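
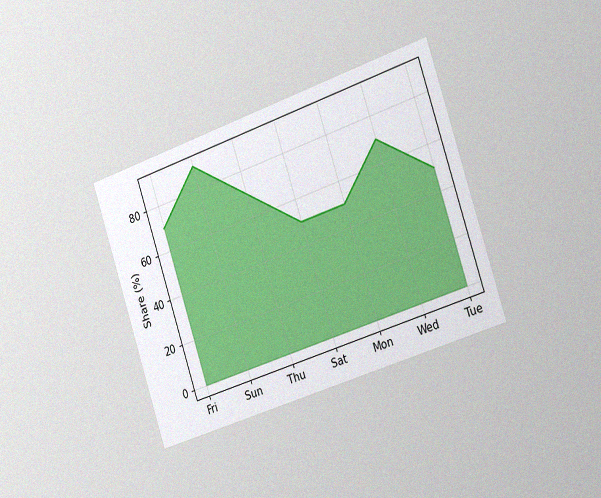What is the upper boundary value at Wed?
70%

The chart is tilted about 18° counter-clockwise and viewed slightly from the right, with some photo noise. At Wed the upper boundary is at 70%.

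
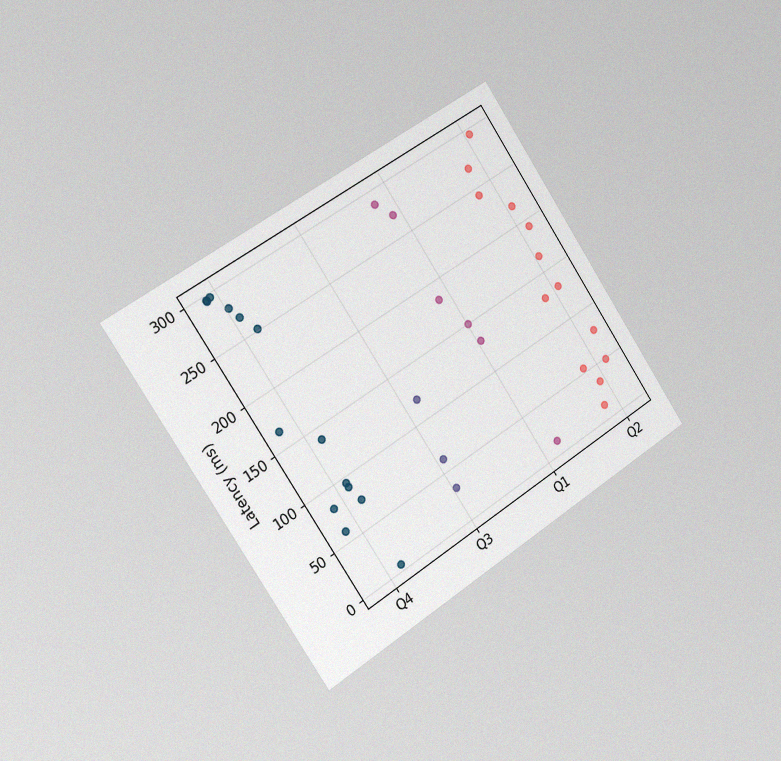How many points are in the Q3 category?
3

The chart is tilted about 33° counter-clockwise and viewed slightly from the left, with some photo noise. Counting the markers in the Q3 column gives 3.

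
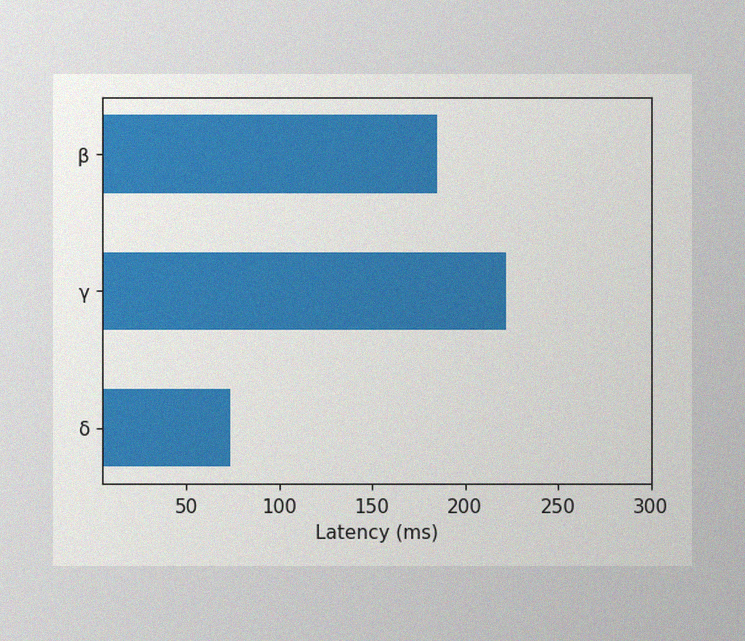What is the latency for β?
The image has some photo noise and uneven lighting. Reading along the chart's x-axis, the β bar reaches 185ms.

185ms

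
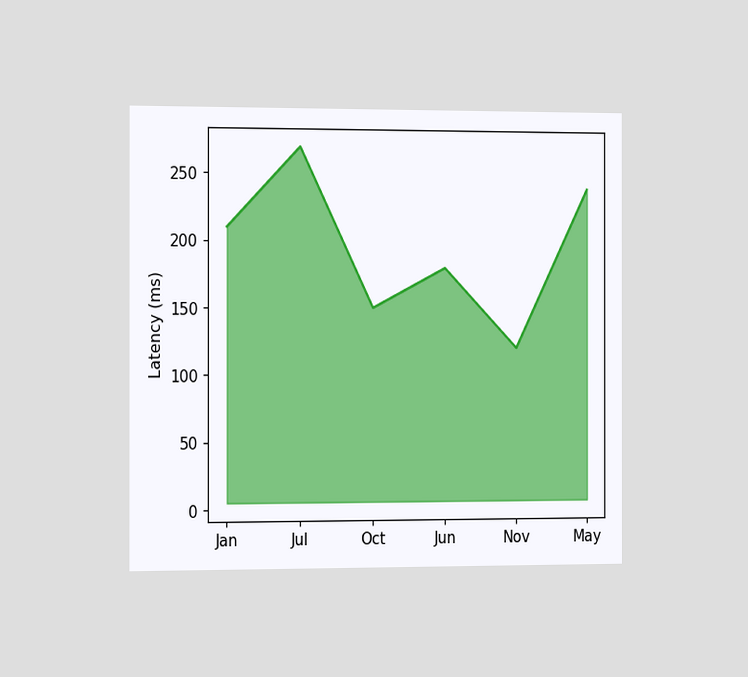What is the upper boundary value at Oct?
150ms

The chart is viewed slightly from the left. At Oct the upper boundary is at 150ms.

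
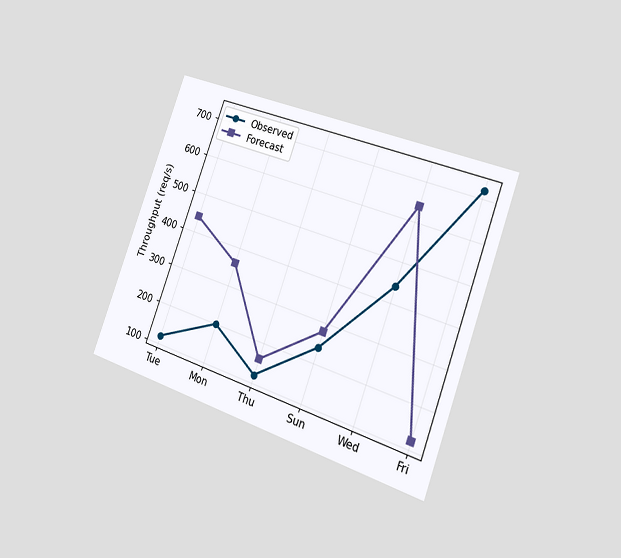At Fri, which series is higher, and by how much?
The chart is tilted about 20° clockwise and viewed slightly from the right. At Fri, Observed sits above the other line by 600req/s.

Observed, by 600req/s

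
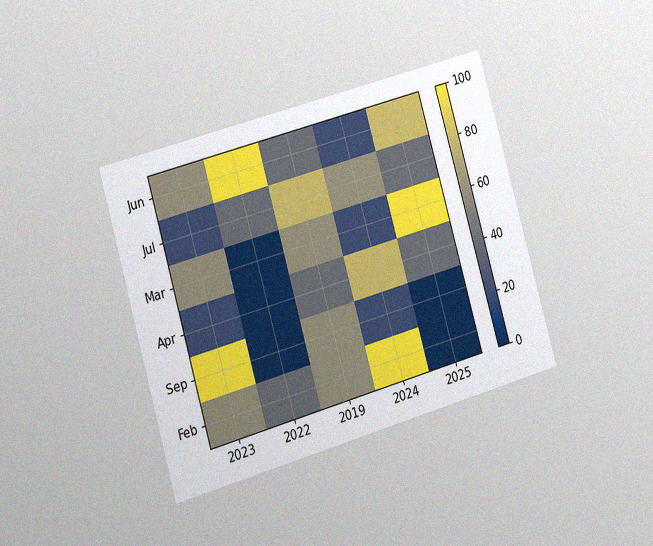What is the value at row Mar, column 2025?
100

The chart is tilted about 16° counter-clockwise and viewed slightly from the left, with some photo noise. Matching cell (Mar, 2025) against the colorbar gives 100.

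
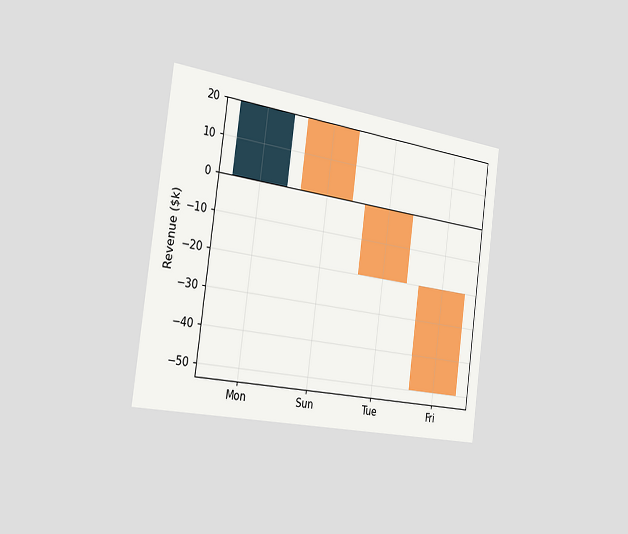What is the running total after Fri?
$-50k

The chart is tilted about 8° clockwise and viewed slightly from the left. After Fri the running total reaches $-50k.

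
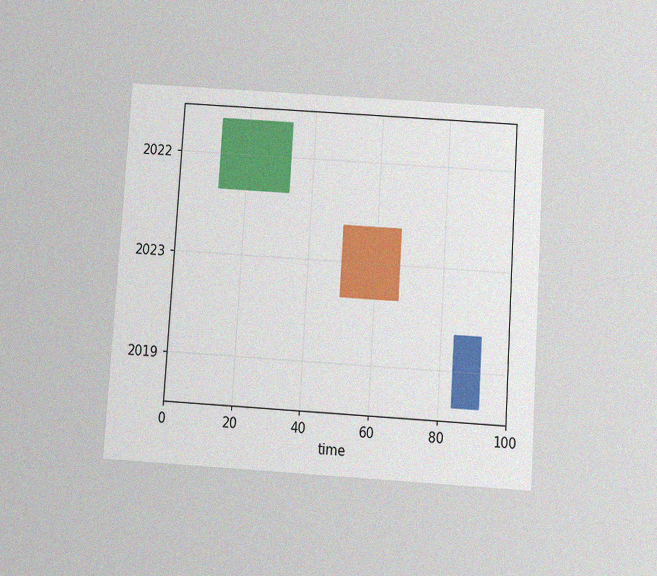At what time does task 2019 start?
84

The chart is tilted about 4° clockwise and viewed slightly from below, with some photo noise. The 2019 bar begins at t=84.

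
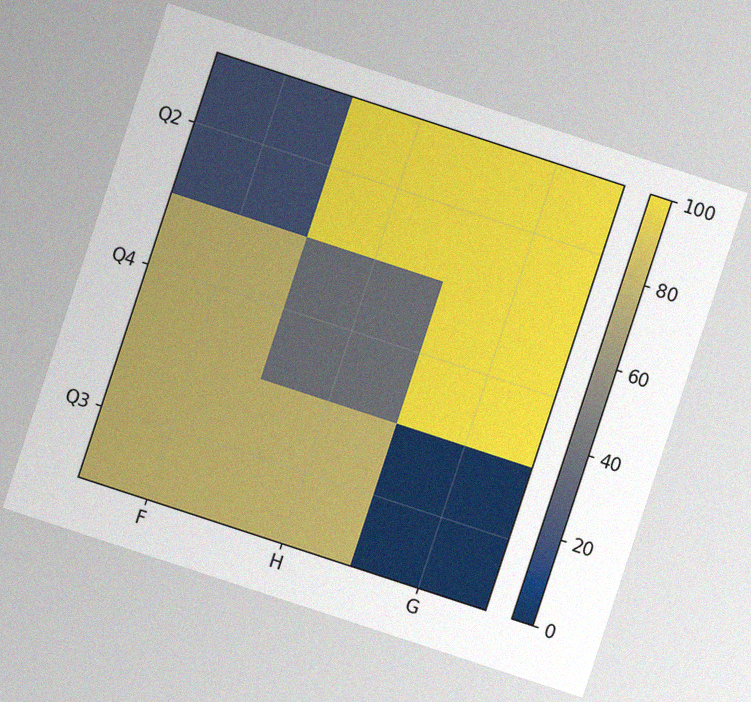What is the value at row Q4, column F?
The chart is tilted about 18° clockwise, with some photo noise. Matching cell (Q4, F) against the colorbar gives 80.

80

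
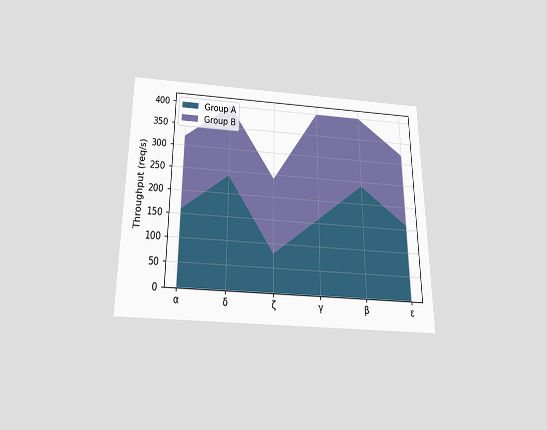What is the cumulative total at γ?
The chart is viewed slightly from below. The stacked total at γ reaches 400req/s.

400req/s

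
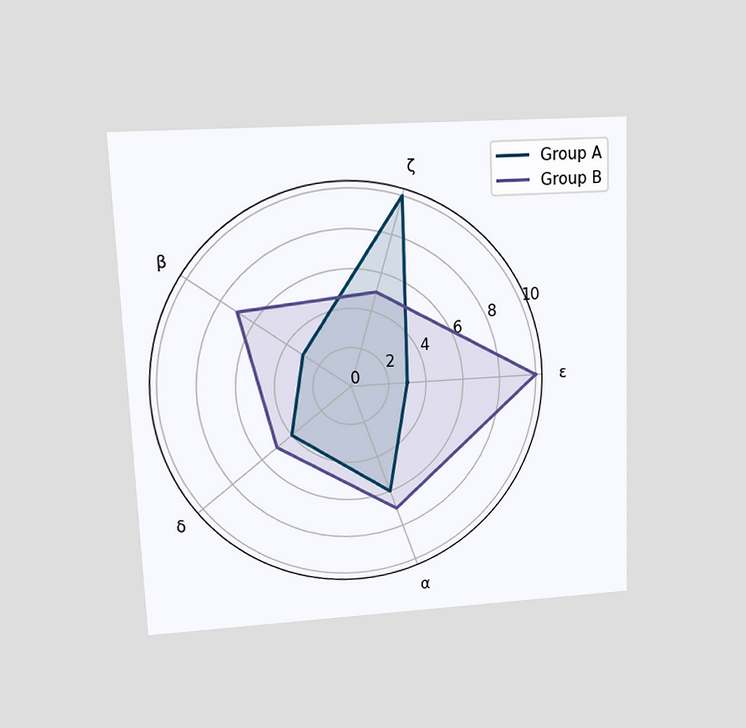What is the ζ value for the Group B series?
The chart is tilted about 2° counter-clockwise and viewed at a slight angle. On the ζ axis, Group B reaches 5.

5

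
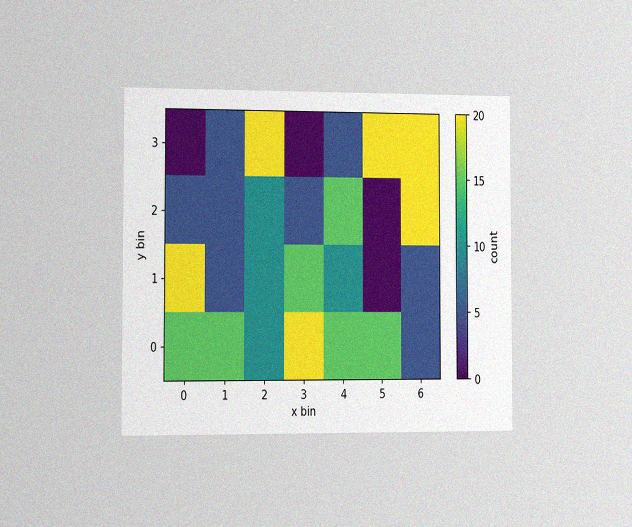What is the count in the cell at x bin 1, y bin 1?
The chart is viewed slightly from the left, with some photo noise. Matching the cell (1, 1) against the colorbar gives 5.

5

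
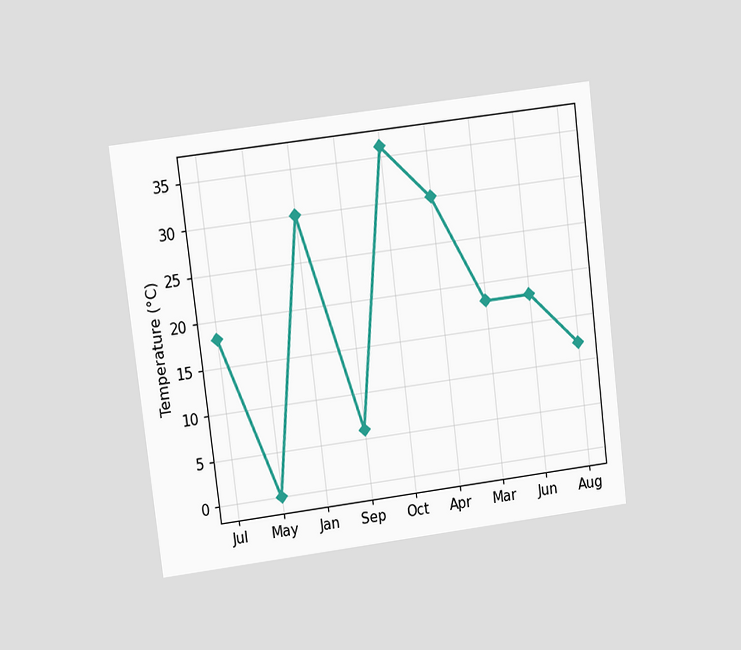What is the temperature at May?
The chart is tilted about 7° counter-clockwise and viewed at a slight angle. At May, the line is at 0°C.

0°C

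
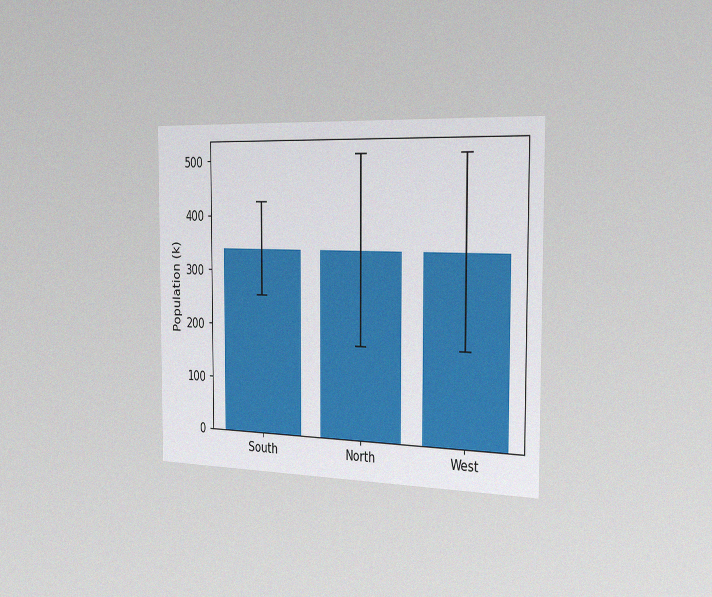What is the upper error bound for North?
The chart is viewed slightly from the right, with some photo noise. The North bar's upper whisker reaches 510k.

510k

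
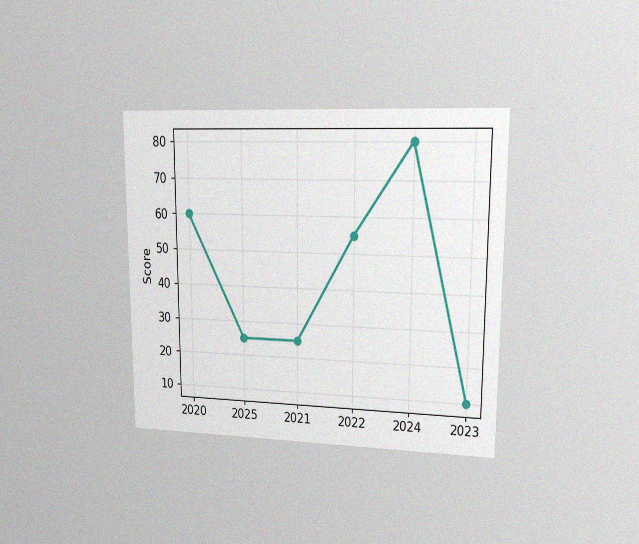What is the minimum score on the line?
10

The chart is viewed at a slight angle, with some photo noise. The lowest point is at 2023, and reading across to the y-axis gives 10.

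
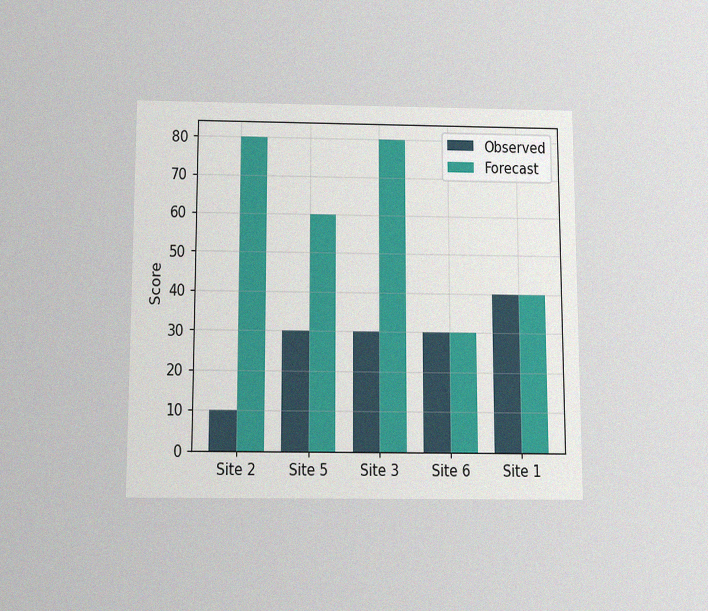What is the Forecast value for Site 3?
80

The chart is viewed slightly from below, with some photo noise. The Forecast bar at Site 3 reaches 80 on the y-axis.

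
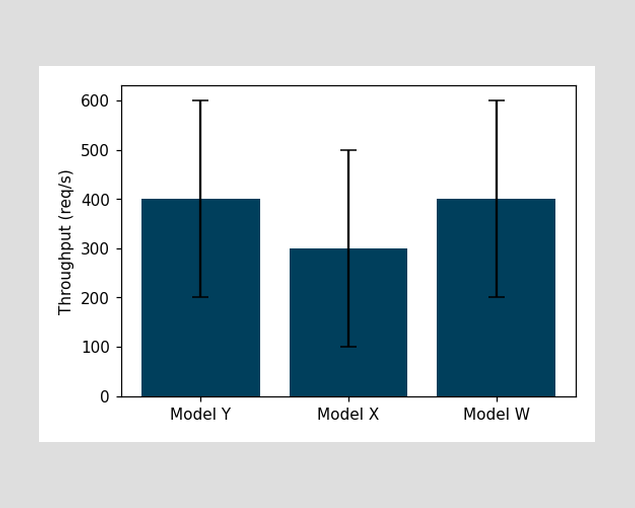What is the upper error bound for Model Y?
The Model Y bar's upper whisker reaches 600req/s.

600req/s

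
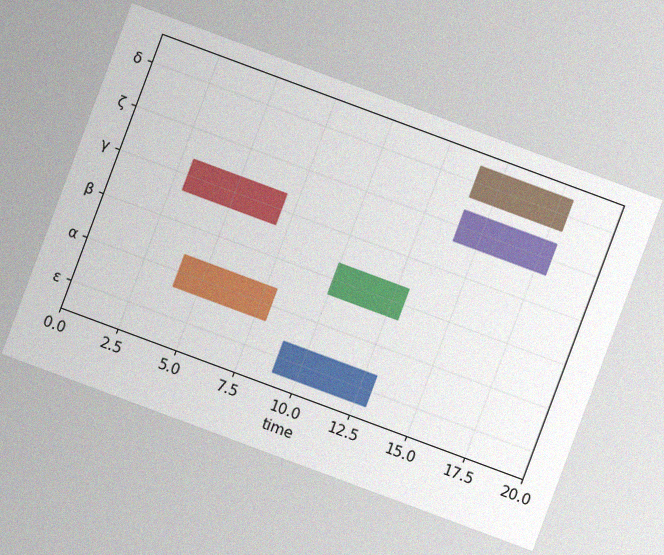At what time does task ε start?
The chart is tilted about 20° clockwise, with some photo noise. The ε bar begins at t=9.

9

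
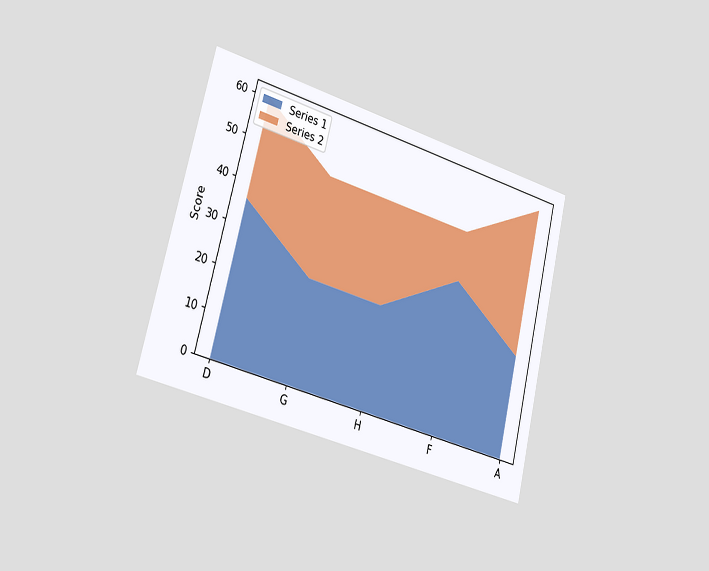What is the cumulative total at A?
The chart is tilted about 14° clockwise and viewed slightly from the left. The stacked total at A reaches 60.

60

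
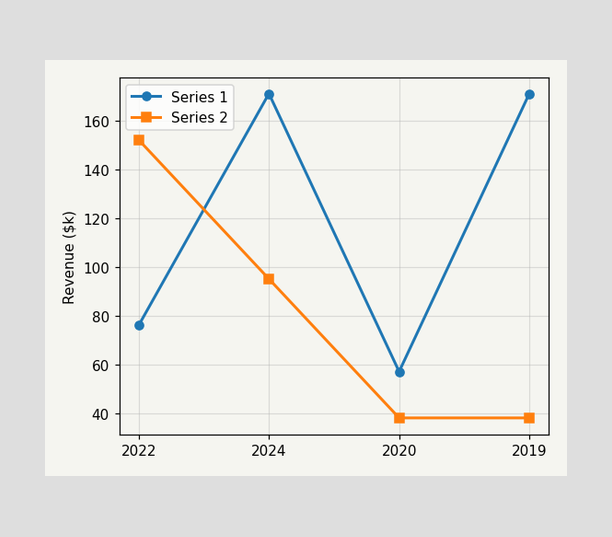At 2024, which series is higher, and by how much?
Series 1, by $76k

At 2024, Series 1 sits above the other line by $76k.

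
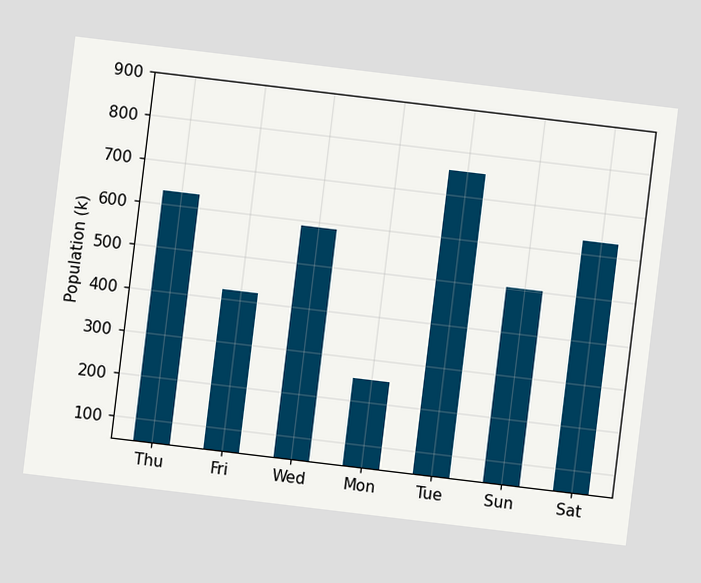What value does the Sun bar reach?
504k

The chart is tilted about 7° clockwise. Reading along the chart's y-axis, the Sun bar reaches 504k.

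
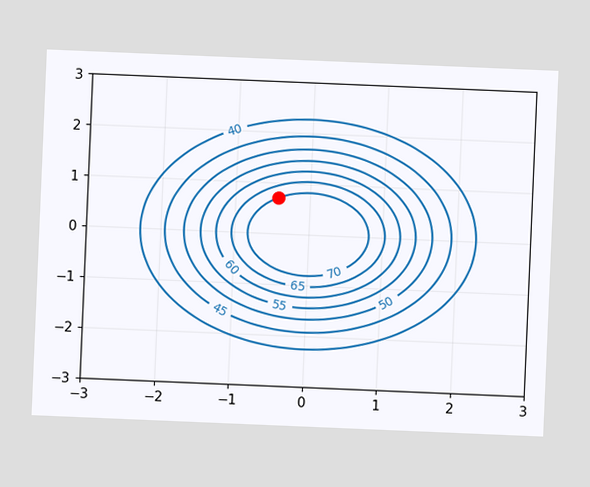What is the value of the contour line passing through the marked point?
70

The chart is tilted about 2° clockwise. The marked point sits on the contour labelled 70.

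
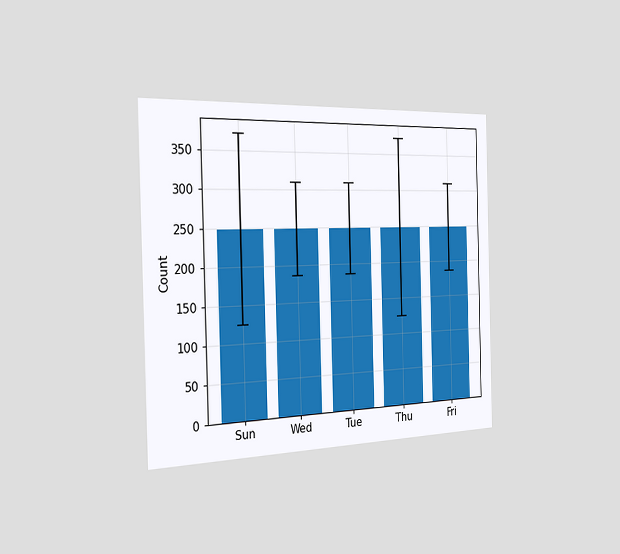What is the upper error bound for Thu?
The chart is viewed slightly from the left. The Thu bar's upper whisker reaches 372.

372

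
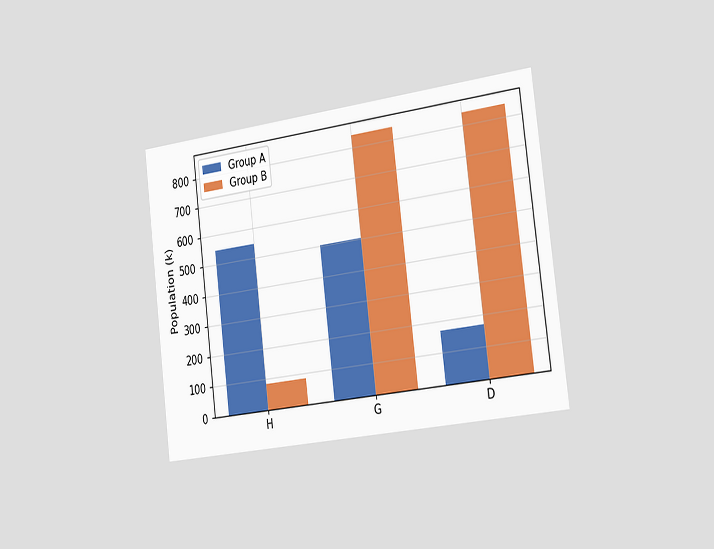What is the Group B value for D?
The chart is tilted about 7° counter-clockwise and viewed slightly from the right. The Group B bar at D reaches 840k on the y-axis.

840k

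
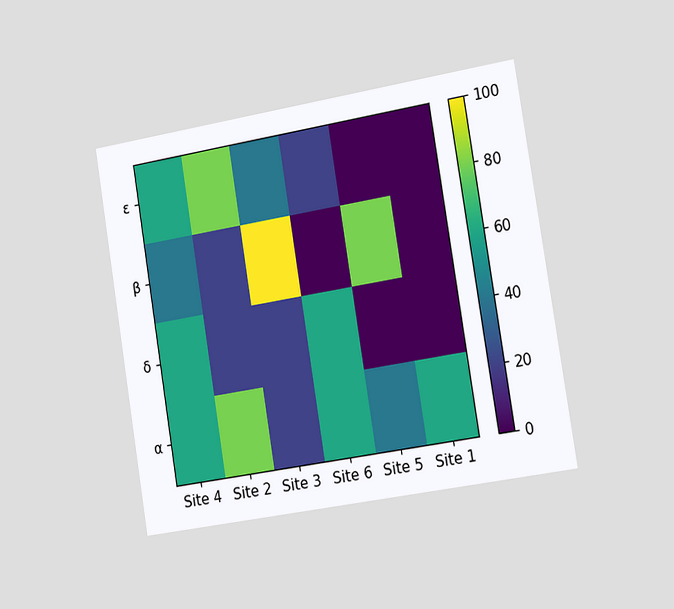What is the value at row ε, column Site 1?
0

The chart is tilted about 9° counter-clockwise and viewed slightly from the right. Matching cell (ε, Site 1) against the colorbar gives 0.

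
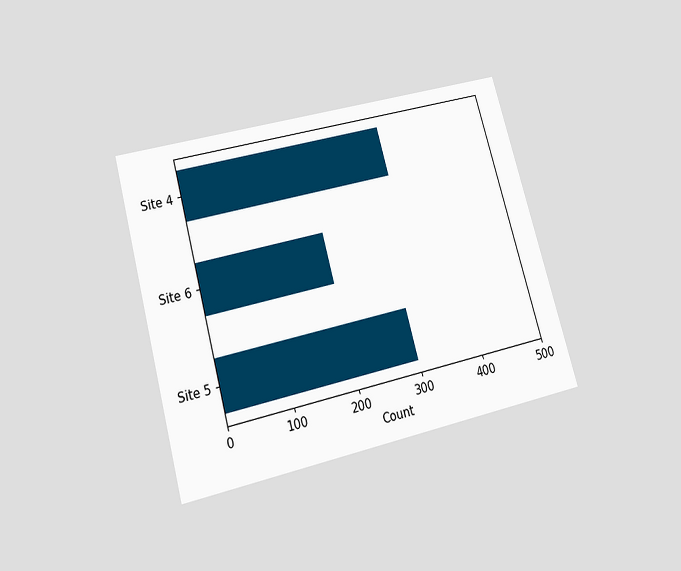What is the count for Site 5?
300

The chart is tilted about 16° counter-clockwise and viewed slightly from below. Reading along the chart's x-axis, the Site 5 bar reaches 300.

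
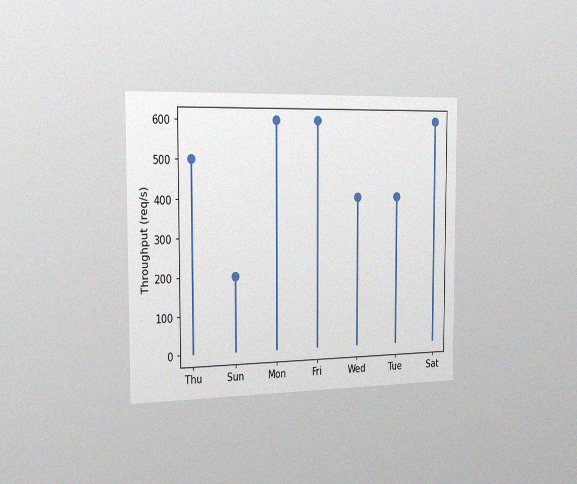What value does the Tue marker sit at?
400req/s

The chart is viewed slightly from the left, with some photo noise. The Tue marker sits at 400req/s.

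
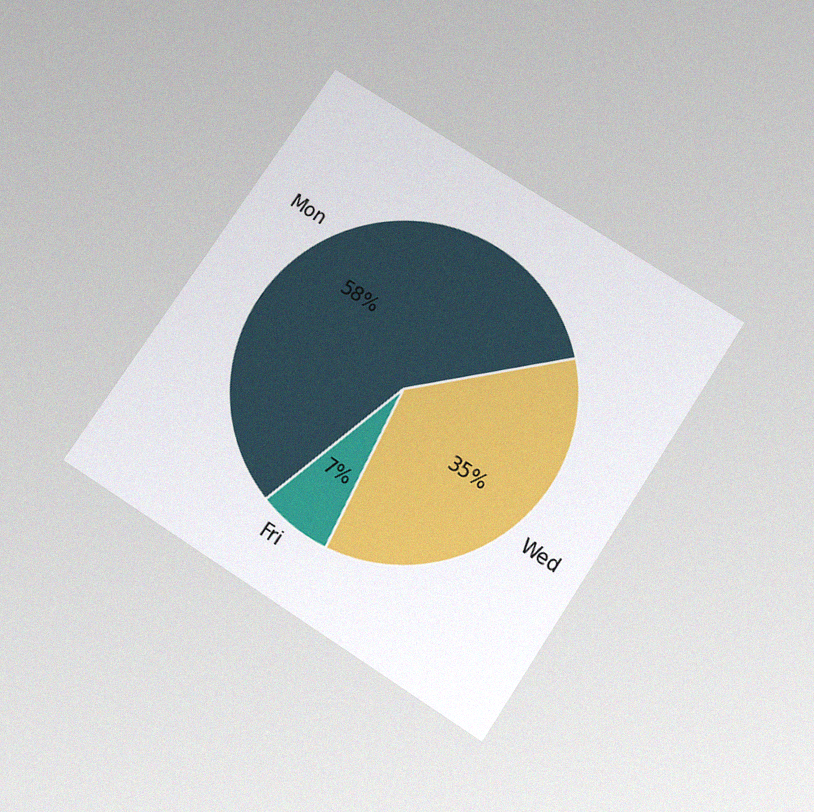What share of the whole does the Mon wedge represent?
58%

The chart is tilted about 33° clockwise and viewed slightly from below, with some photo noise. The Mon slice takes up 58% of the pie.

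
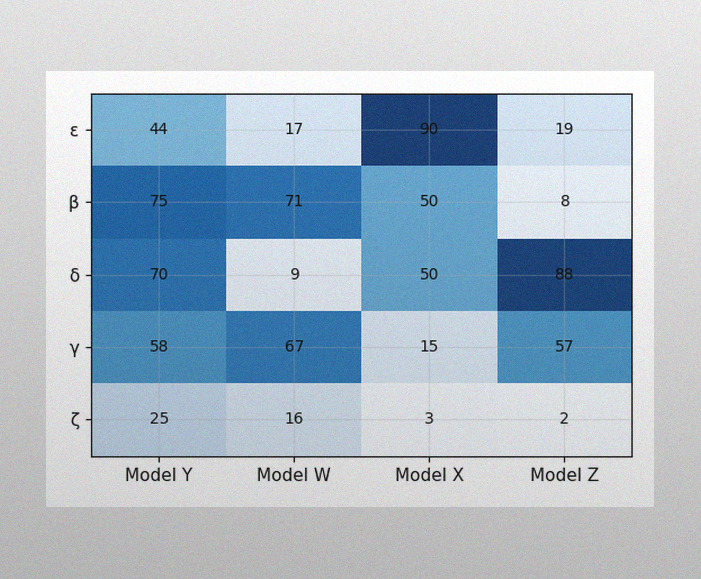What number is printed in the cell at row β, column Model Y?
75

The image has some photo noise and uneven lighting. The (β, Model Y) cell reads 75.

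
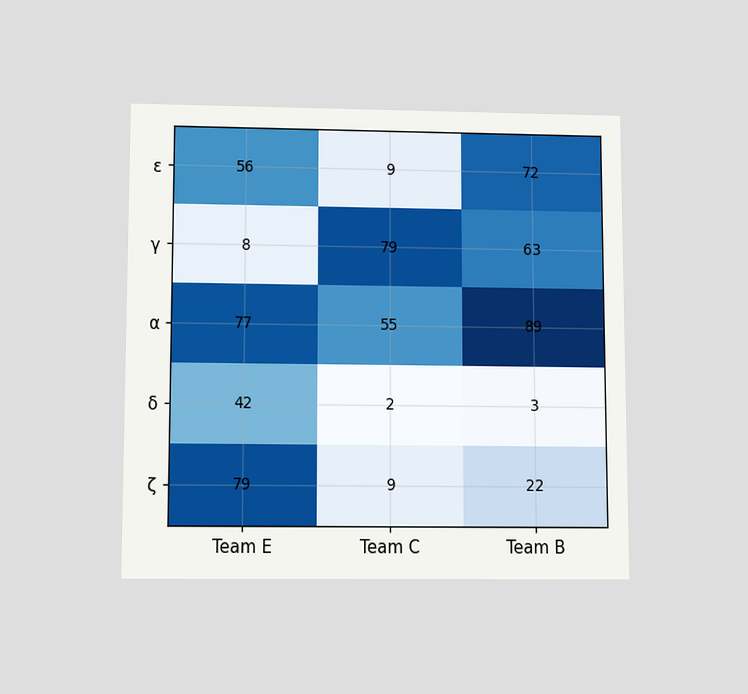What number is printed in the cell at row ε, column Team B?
72

The chart is viewed slightly from below. The (ε, Team B) cell reads 72.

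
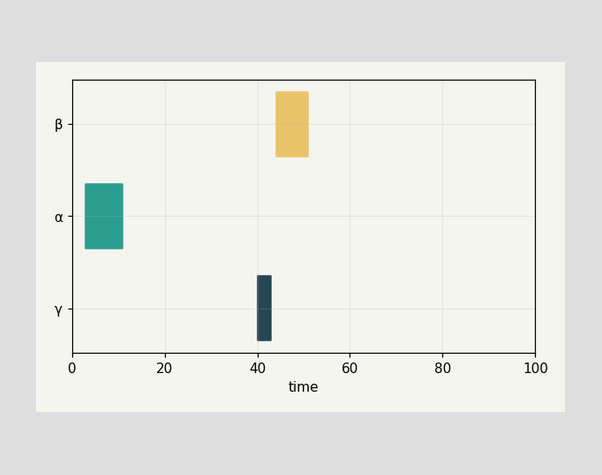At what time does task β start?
The β bar begins at t=44.

44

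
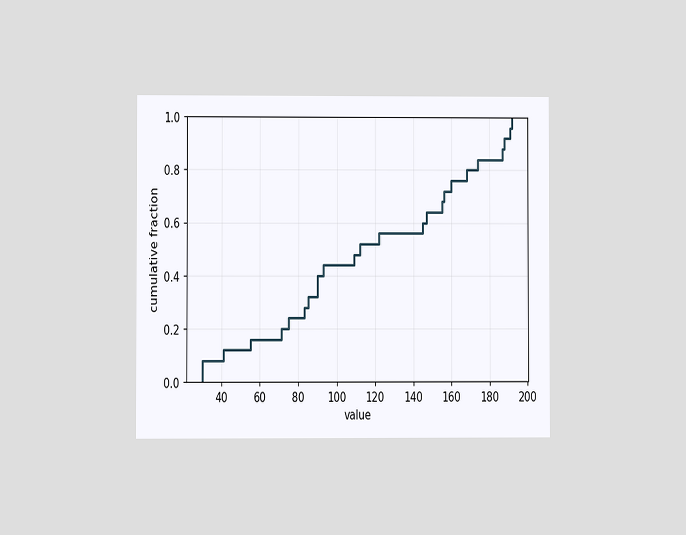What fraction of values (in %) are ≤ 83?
The chart is viewed at a slight angle. At x=83 the ECDF step is at 28%.

28%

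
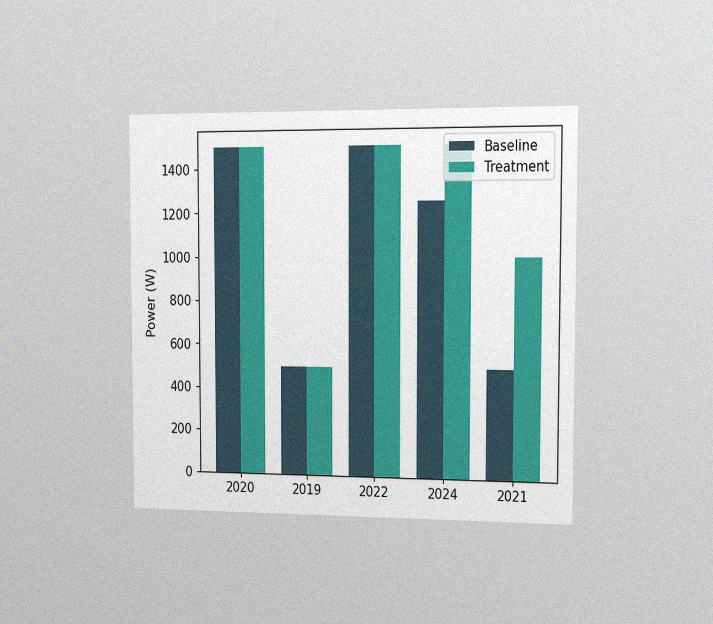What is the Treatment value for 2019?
The chart is viewed slightly from the right, with some photo noise. The Treatment bar at 2019 reaches 500W on the y-axis.

500W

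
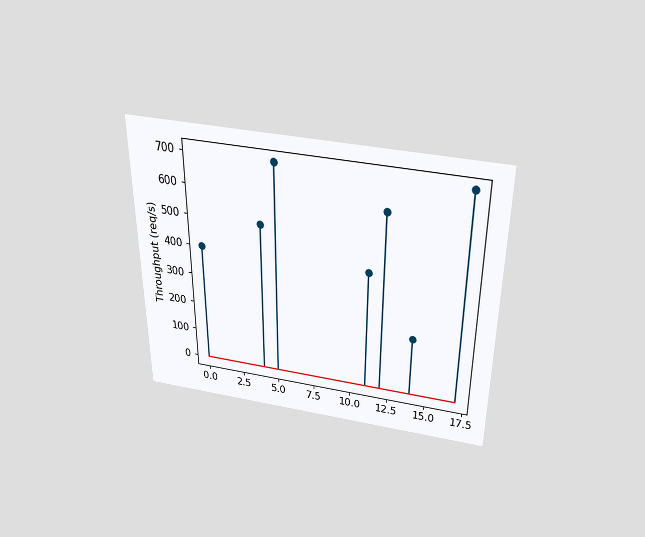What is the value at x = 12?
600req/s

The chart is viewed slightly from above. The stem at x=12 reaches 600req/s.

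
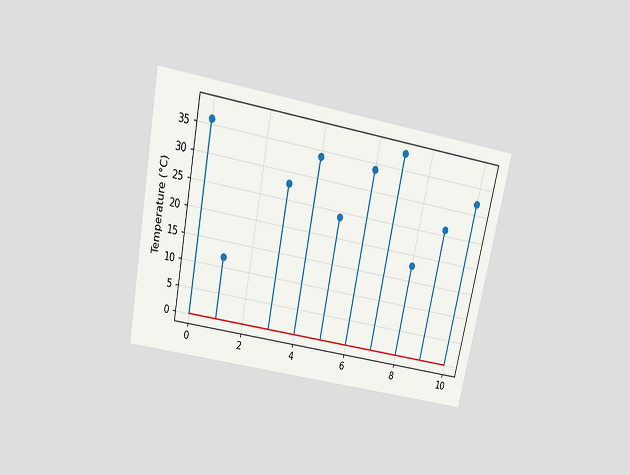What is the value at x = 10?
The chart is tilted about 11° clockwise and viewed slightly from above. The stem at x=10 reaches 32°C.

32°C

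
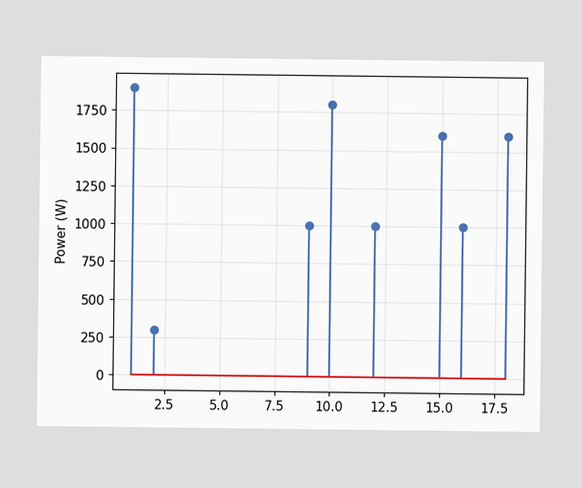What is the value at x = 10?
1800W

The stem at x=10 reaches 1800W.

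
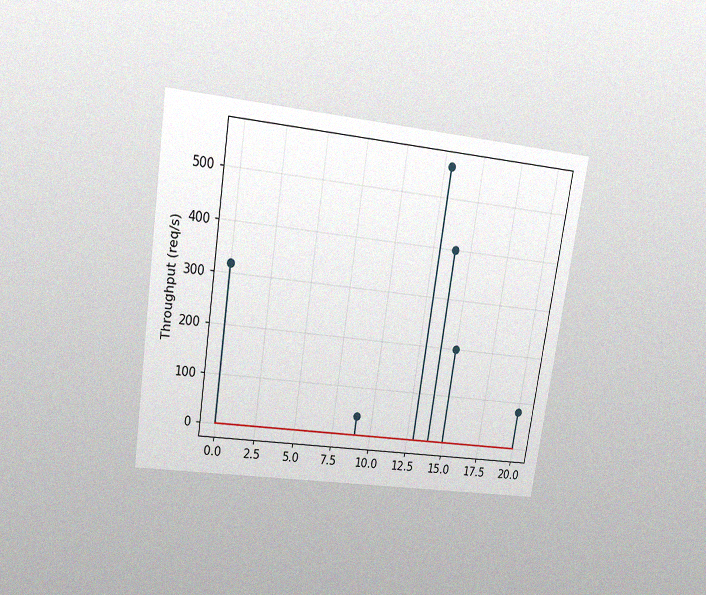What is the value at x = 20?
The chart is tilted about 9° clockwise and viewed slightly from above, with some photo noise. The stem at x=20 reaches 80req/s.

80req/s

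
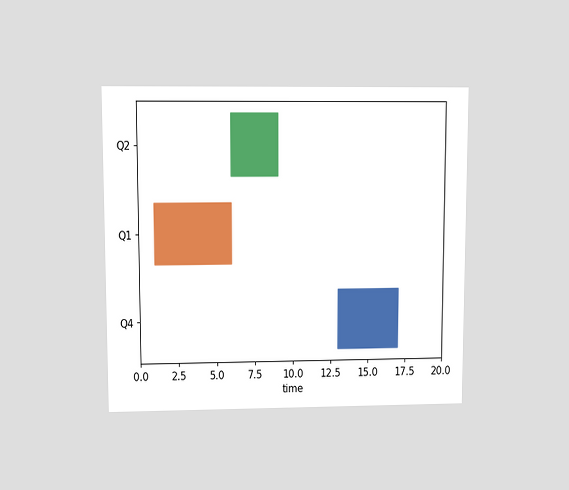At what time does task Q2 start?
The chart is viewed at a slight angle. The Q2 bar begins at t=6.

6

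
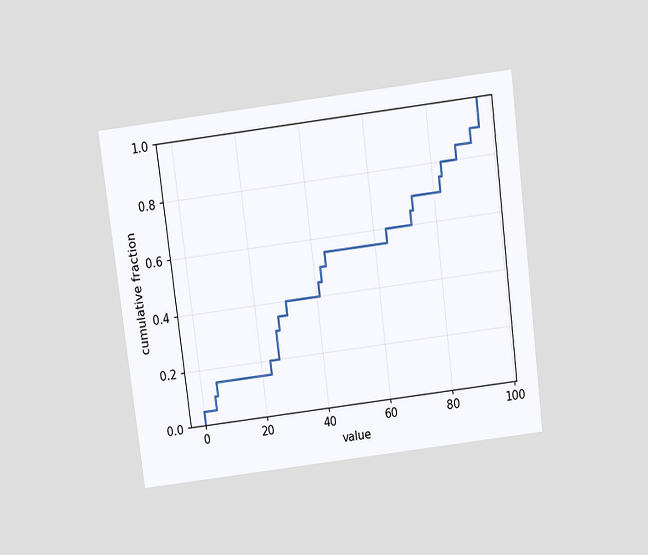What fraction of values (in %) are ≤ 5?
The chart is tilted about 7° counter-clockwise and viewed slightly from above. At x=5 the ECDF step is at 15%.

15%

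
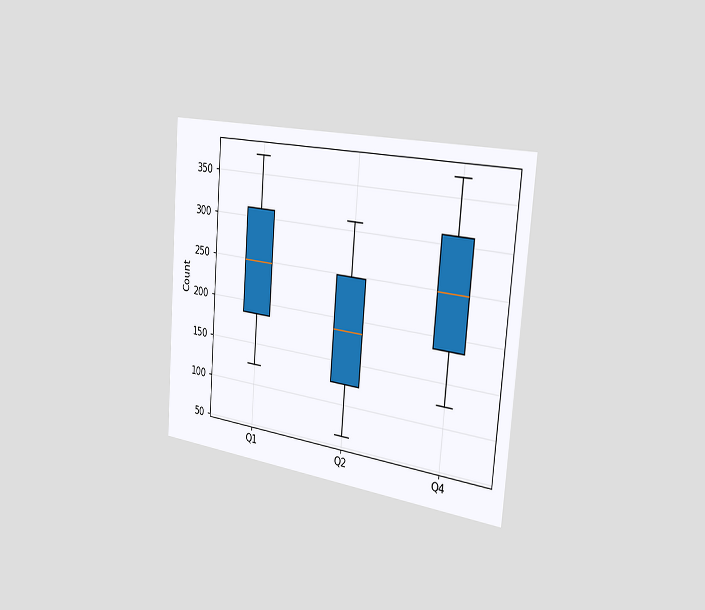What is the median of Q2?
The chart is tilted about 4° clockwise and viewed slightly from the right. The median line in the Q2 box sits at 186.

186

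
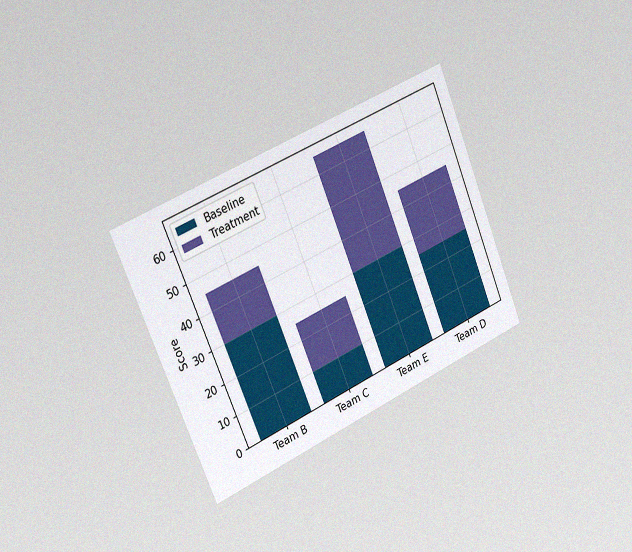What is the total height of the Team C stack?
The chart is tilted about 23° counter-clockwise and viewed slightly from the left, with some photo noise. The Team C stack's top reaches 25 on the y-axis.

25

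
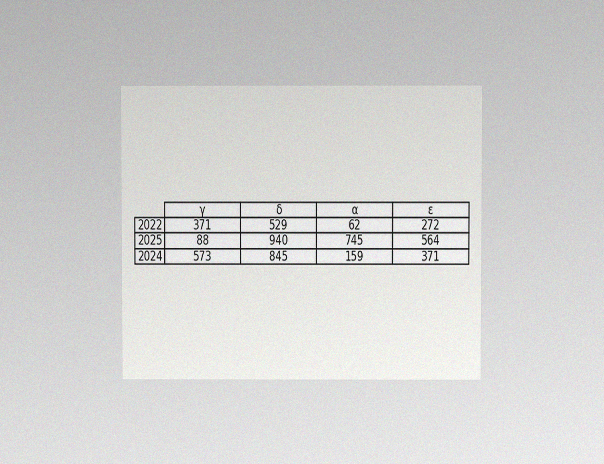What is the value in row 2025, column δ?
940

The chart is viewed at a slight angle, with some photo noise. The (2025, δ) cell reads 940.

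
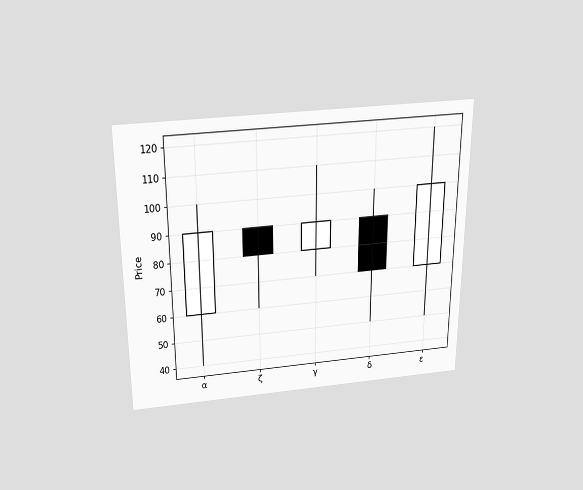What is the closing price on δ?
The chart is viewed slightly from above. The δ candle closes at 70.

70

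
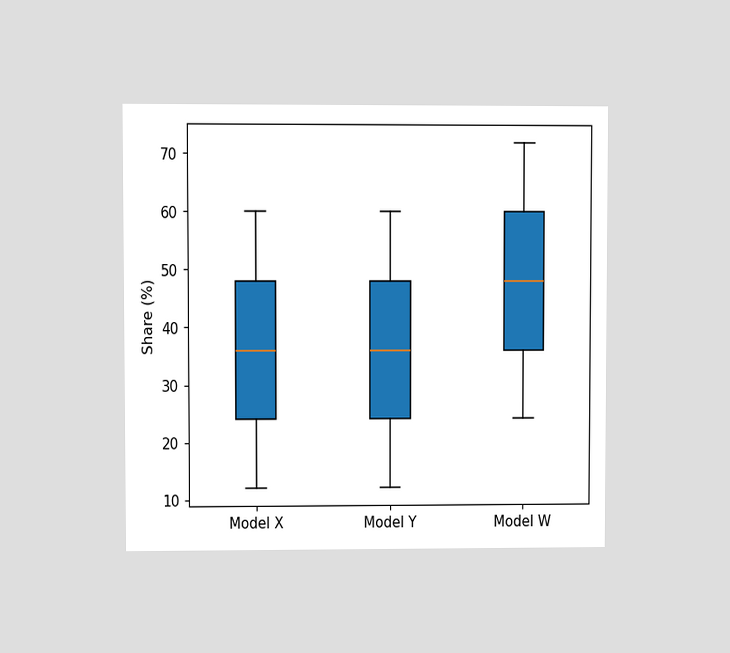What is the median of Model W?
48%

The chart is viewed at a slight angle. The median line in the Model W box sits at 48%.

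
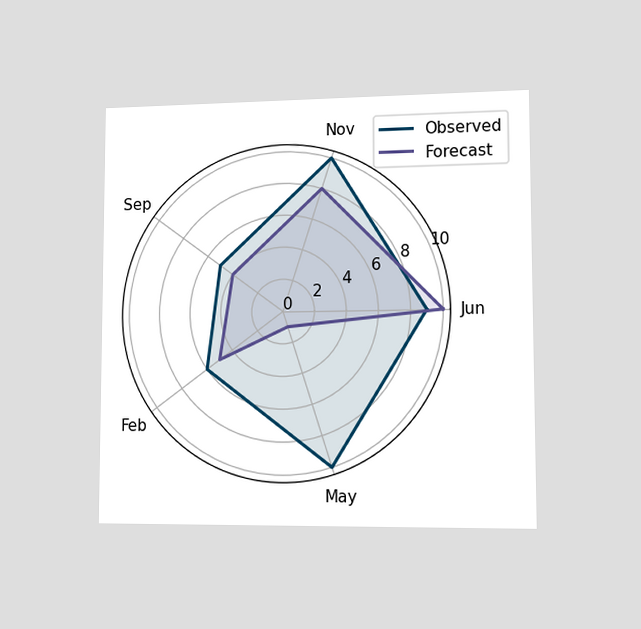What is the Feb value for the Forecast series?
The chart is viewed slightly from the right. On the Feb axis, Forecast reaches 5.

5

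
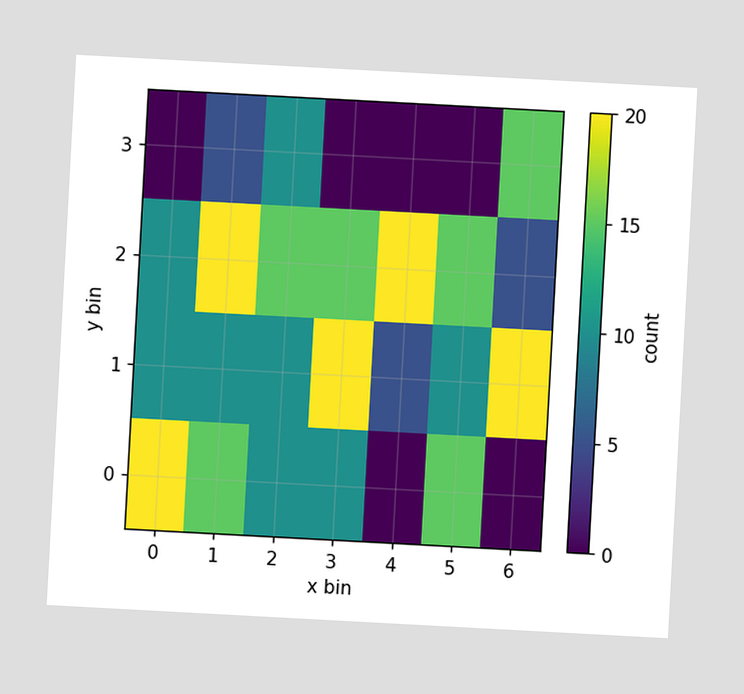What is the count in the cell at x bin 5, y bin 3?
0

The chart is tilted about 3° clockwise. Matching the cell (5, 3) against the colorbar gives 0.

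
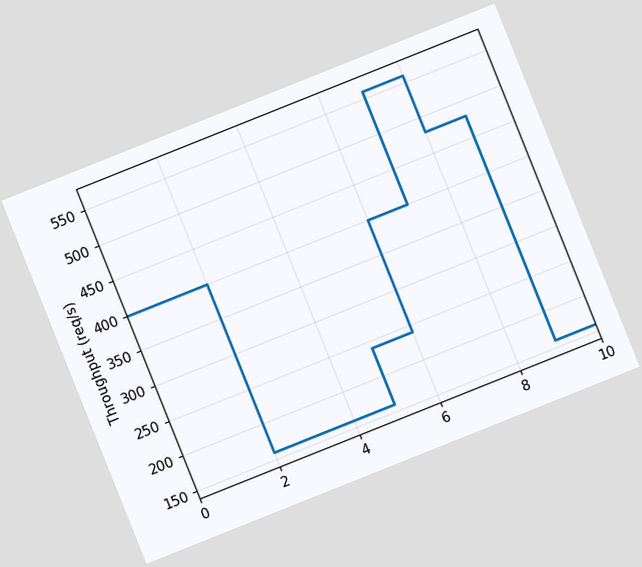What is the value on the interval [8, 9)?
The chart is tilted about 22° counter-clockwise. On [8, 9) the step sits at 480req/s.

480req/s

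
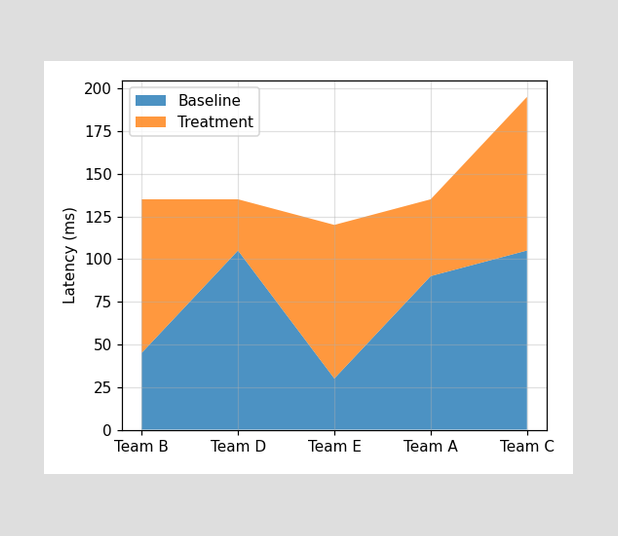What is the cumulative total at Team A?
135ms

The stacked total at Team A reaches 135ms.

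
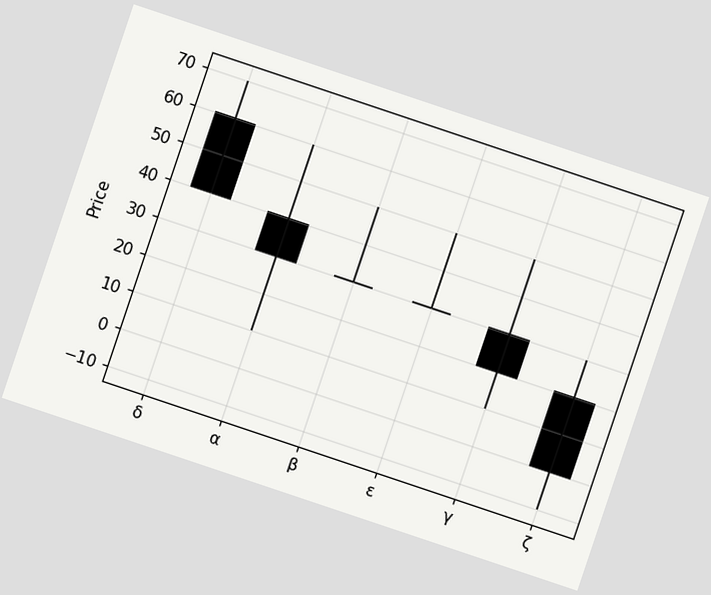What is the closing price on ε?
30

The chart is tilted about 19° clockwise. The ε candle closes at 30.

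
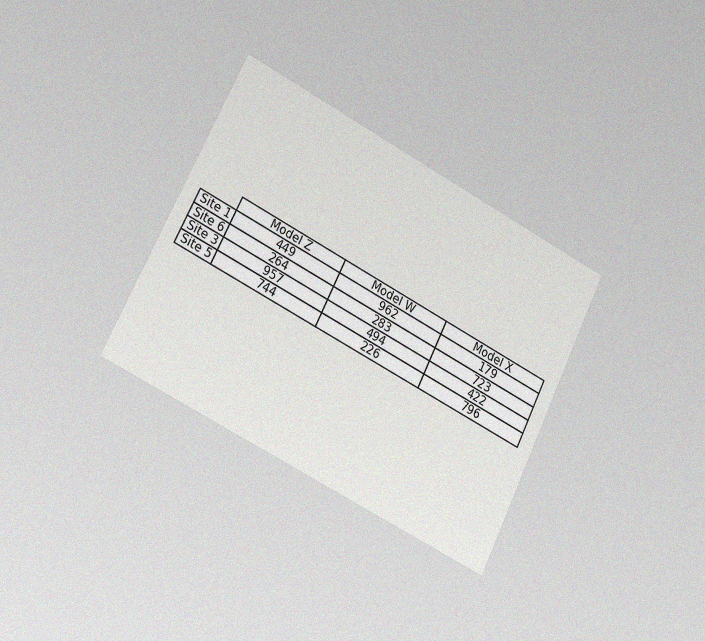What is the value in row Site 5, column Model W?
226

The chart is tilted about 26° clockwise and viewed slightly from the left, with some photo noise. The (Site 5, Model W) cell reads 226.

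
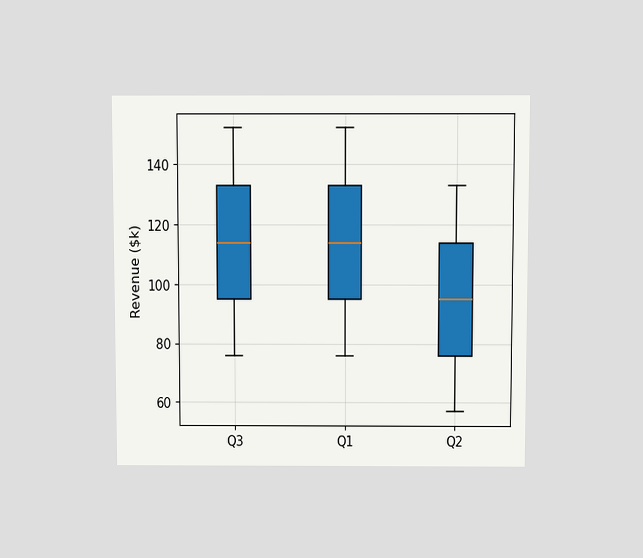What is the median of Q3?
The chart is viewed slightly from above. The median line in the Q3 box sits at $114k.

$114k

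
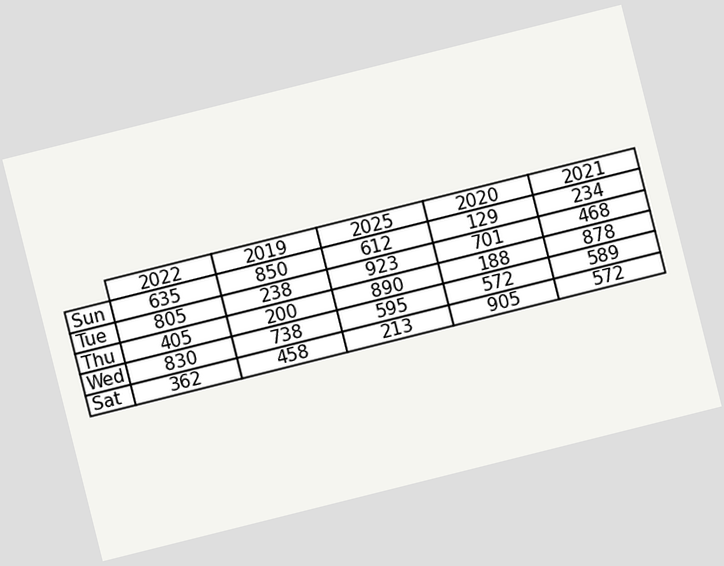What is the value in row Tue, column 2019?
The chart is tilted about 14° counter-clockwise. The (Tue, 2019) cell reads 238.

238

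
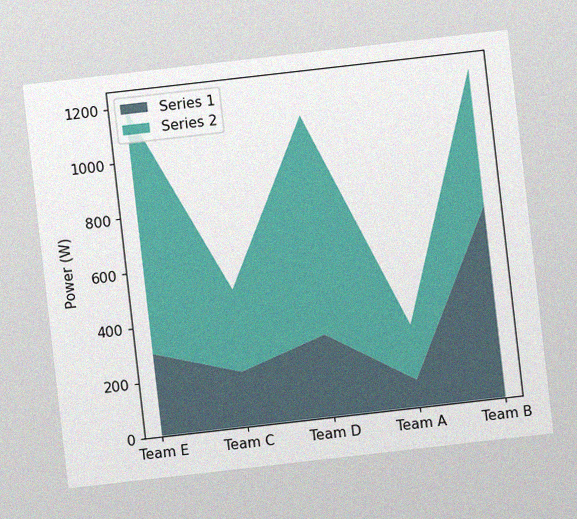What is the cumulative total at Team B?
1200W

The chart is tilted about 6° counter-clockwise, with some photo noise. The stacked total at Team B reaches 1200W.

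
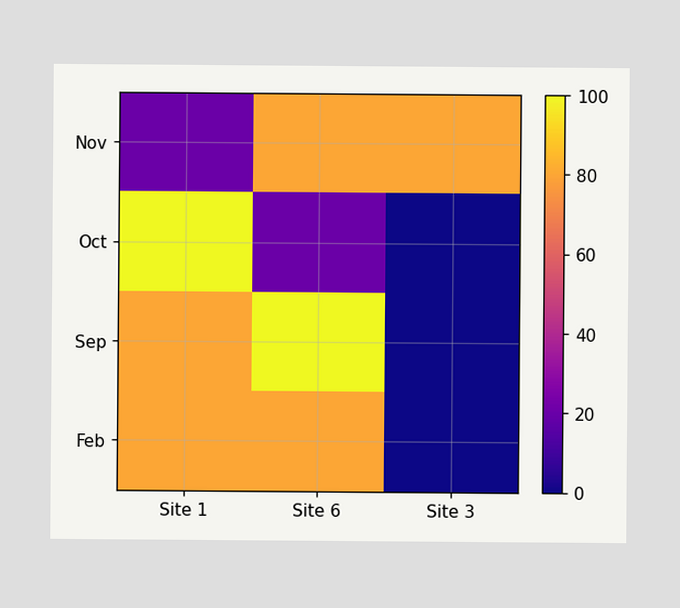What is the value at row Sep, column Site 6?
Matching cell (Sep, Site 6) against the colorbar gives 100.

100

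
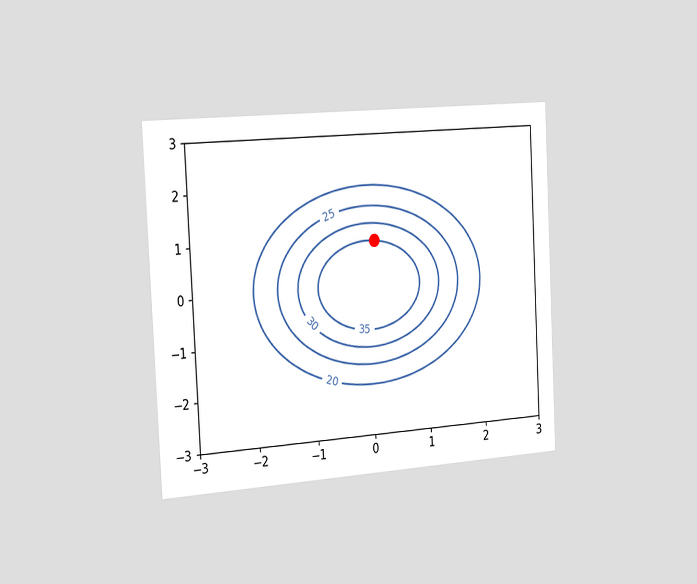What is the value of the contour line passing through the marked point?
35

The chart is tilted about 3° counter-clockwise and viewed slightly from the left. The marked point sits on the contour labelled 35.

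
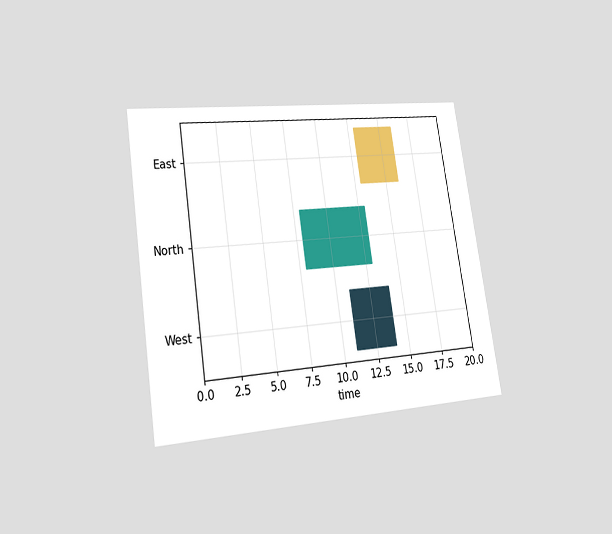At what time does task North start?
8

The chart is tilted about 9° counter-clockwise and viewed slightly from the left. The North bar begins at t=8.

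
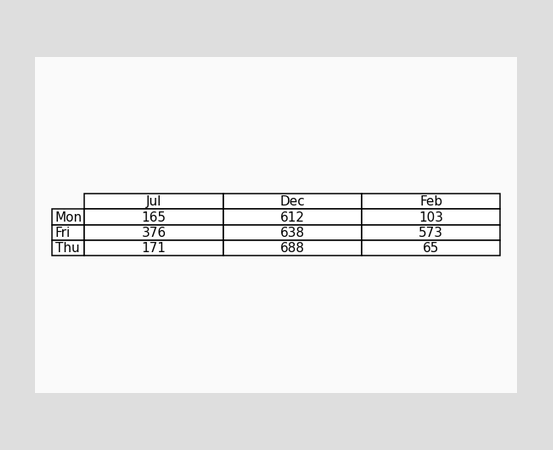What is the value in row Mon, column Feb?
The (Mon, Feb) cell reads 103.

103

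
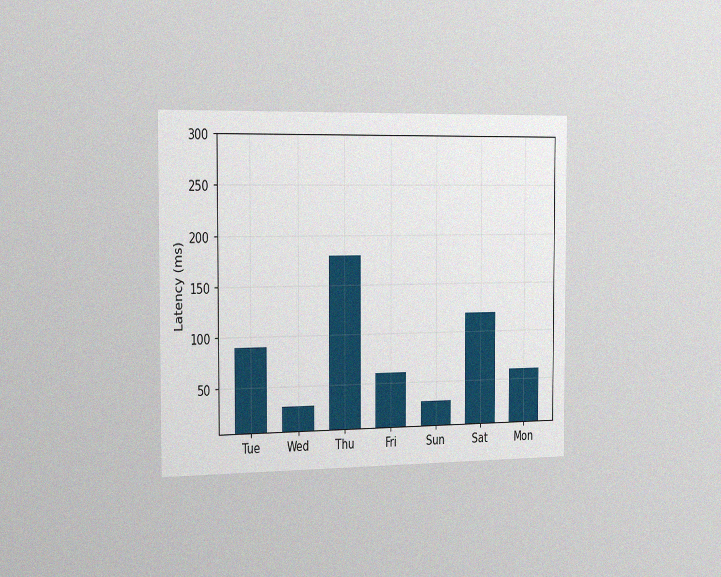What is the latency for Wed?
30ms

The chart is viewed slightly from the left, with some photo noise. Reading along the chart's y-axis, the Wed bar reaches 30ms.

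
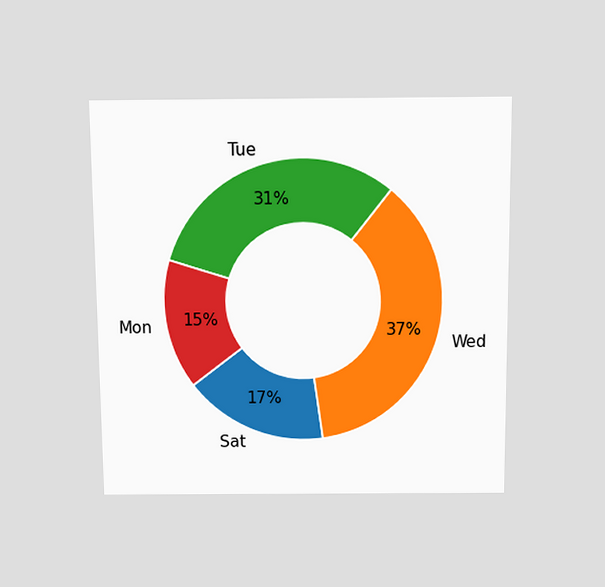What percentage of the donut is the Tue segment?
The chart is viewed slightly from above. The Tue segment takes up 31% of the ring.

31%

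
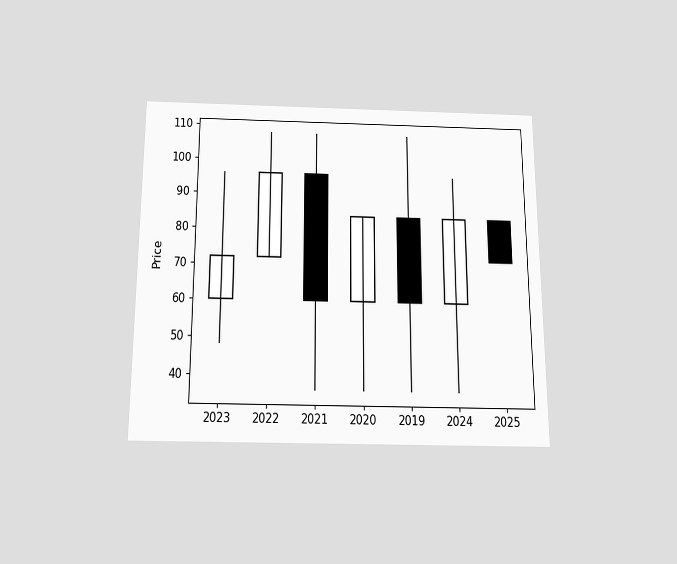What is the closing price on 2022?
96

The chart is viewed slightly from below. The 2022 candle closes at 96.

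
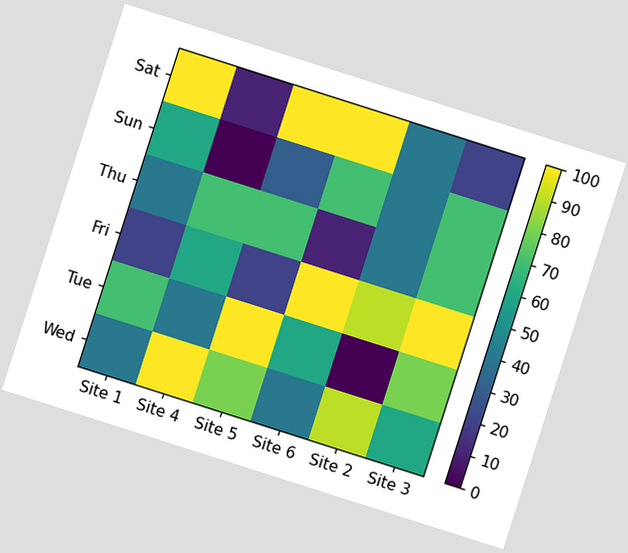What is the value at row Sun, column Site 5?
30

The chart is tilted about 18° clockwise. Matching cell (Sun, Site 5) against the colorbar gives 30.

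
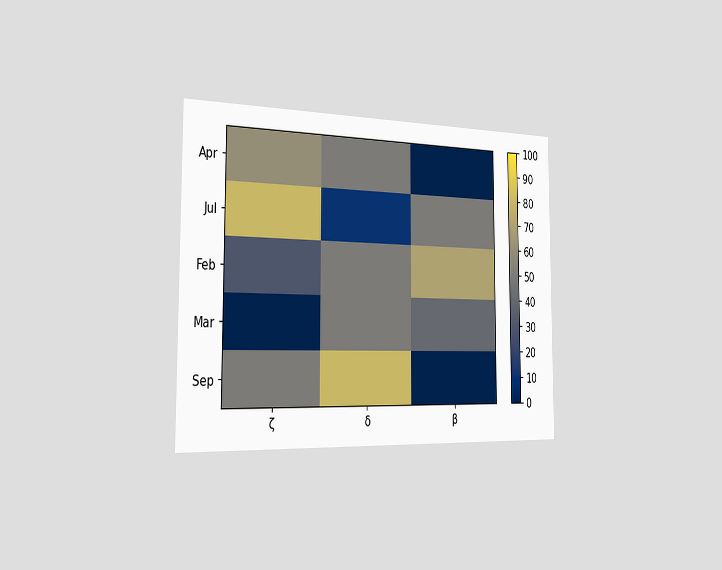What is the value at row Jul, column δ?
The chart is viewed slightly from the left. Matching cell (Jul, δ) against the colorbar gives 10.

10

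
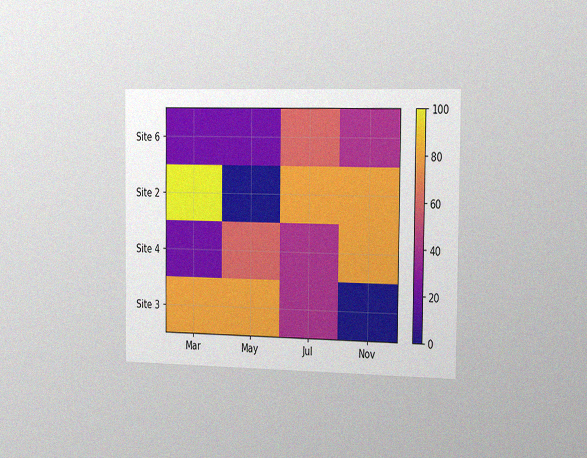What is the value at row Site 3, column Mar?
80

The chart is viewed slightly from the right, with some photo noise. Matching cell (Site 3, Mar) against the colorbar gives 80.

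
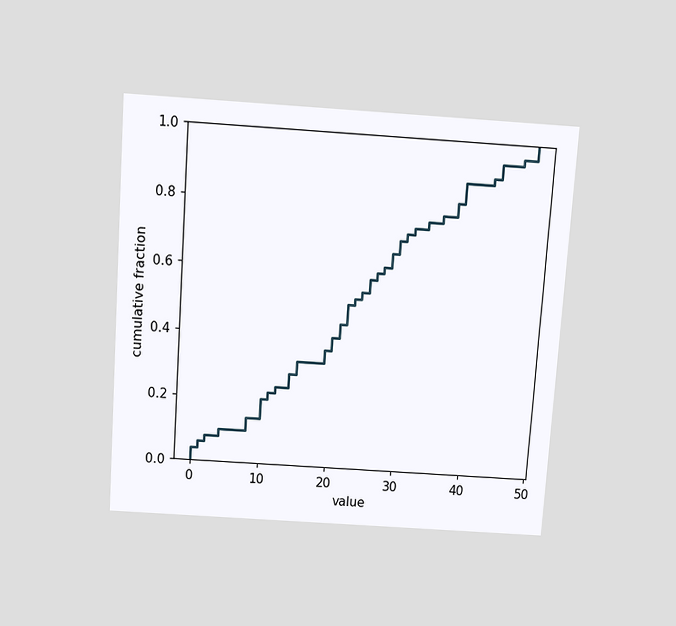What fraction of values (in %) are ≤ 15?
The chart is tilted about 4° clockwise and viewed slightly from above. At x=15 the ECDF step is at 32%.

32%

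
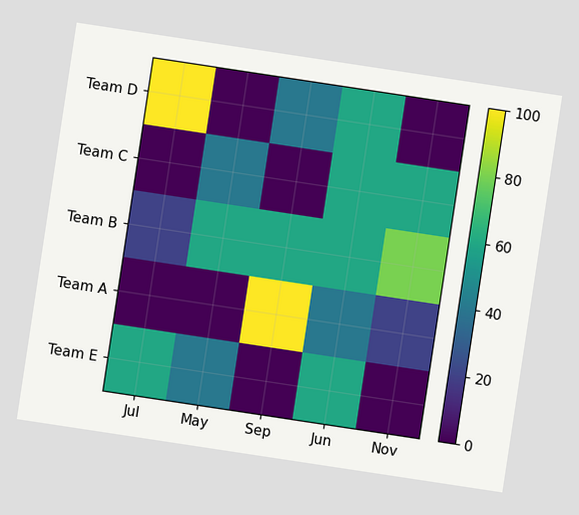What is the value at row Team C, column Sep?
The chart is tilted about 9° clockwise. Matching cell (Team C, Sep) against the colorbar gives 0.

0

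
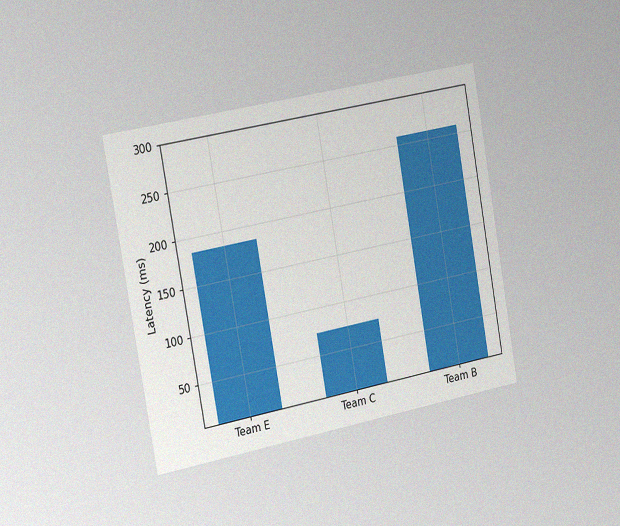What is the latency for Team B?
259ms

The chart is tilted about 10° counter-clockwise and viewed slightly from the left, with some photo noise. Reading along the chart's y-axis, the Team B bar reaches 259ms.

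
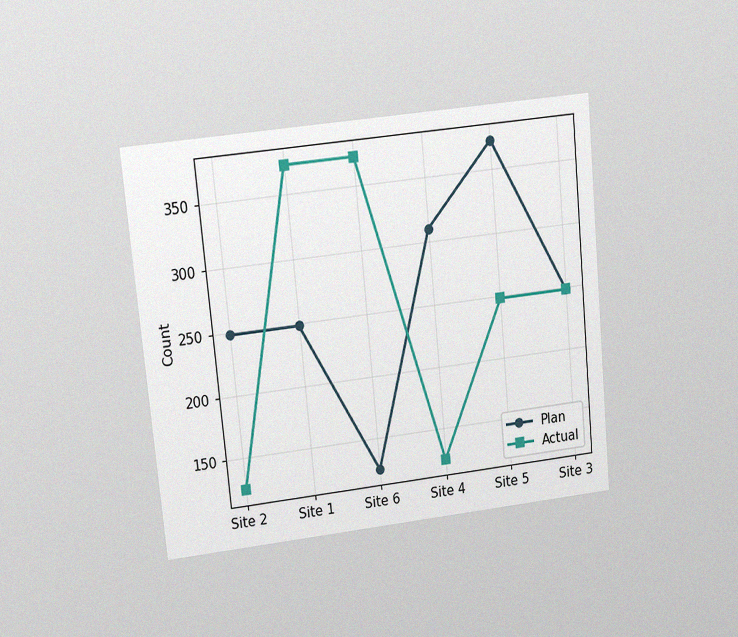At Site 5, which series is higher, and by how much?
Plan, by 124

The chart is tilted about 6° counter-clockwise and viewed at a slight angle, with some photo noise. At Site 5, Plan sits above the other line by 124.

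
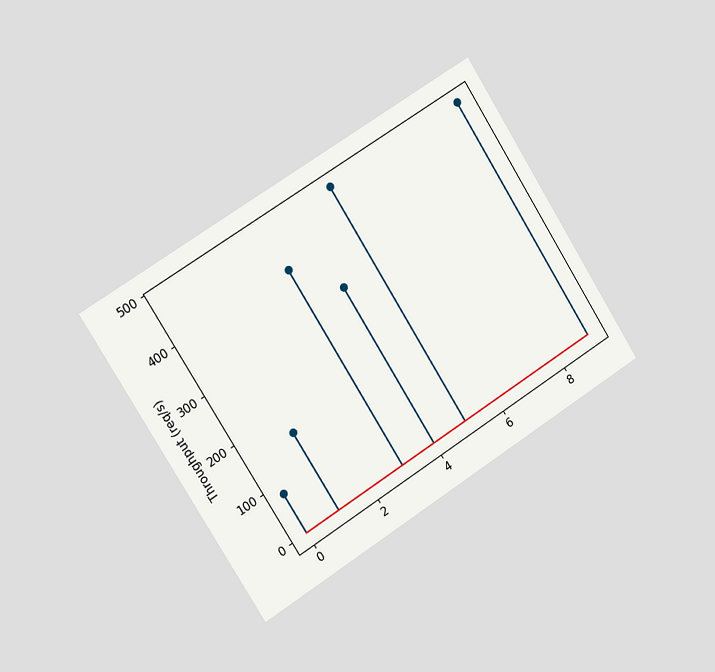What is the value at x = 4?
The chart is tilted about 32° counter-clockwise and viewed slightly from the left. The stem at x=4 reaches 320req/s.

320req/s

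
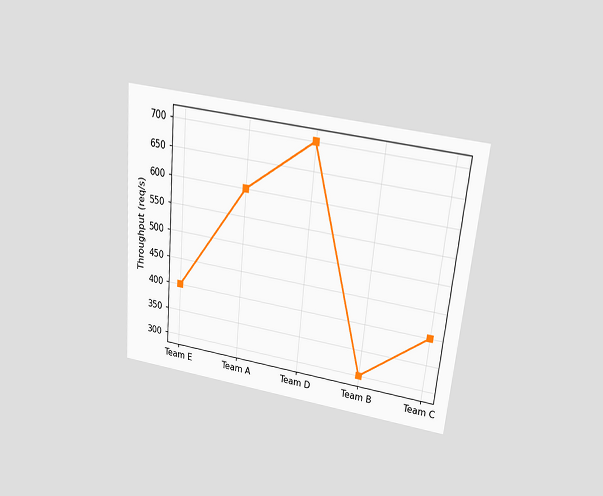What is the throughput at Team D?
The chart is tilted about 5° clockwise and viewed slightly from above. At Team D, the line is at 700req/s.

700req/s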